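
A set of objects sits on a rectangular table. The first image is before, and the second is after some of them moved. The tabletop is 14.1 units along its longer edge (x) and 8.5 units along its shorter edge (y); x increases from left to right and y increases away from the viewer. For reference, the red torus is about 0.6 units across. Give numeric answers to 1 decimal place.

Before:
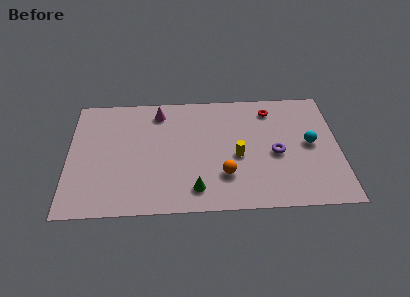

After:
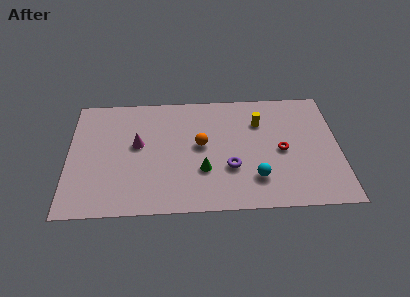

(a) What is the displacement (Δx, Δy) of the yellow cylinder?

(1.2, 2.4)

The yellow cylinder started near (8.8, 3.7) and ended near (10.0, 6.1).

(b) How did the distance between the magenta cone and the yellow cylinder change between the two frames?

+1.2

Before: roughly 5.3 units apart; after: 6.5. That's 1.2 units further apart.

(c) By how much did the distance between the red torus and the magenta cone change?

+1.6

They were about 5.9 units apart before and 7.5 after — 1.6 units further apart.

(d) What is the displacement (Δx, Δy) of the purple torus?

(-2.4, -0.9)

The purple torus started near (10.8, 3.8) and ended near (8.4, 2.9).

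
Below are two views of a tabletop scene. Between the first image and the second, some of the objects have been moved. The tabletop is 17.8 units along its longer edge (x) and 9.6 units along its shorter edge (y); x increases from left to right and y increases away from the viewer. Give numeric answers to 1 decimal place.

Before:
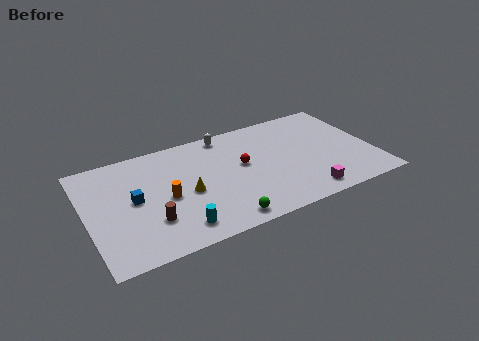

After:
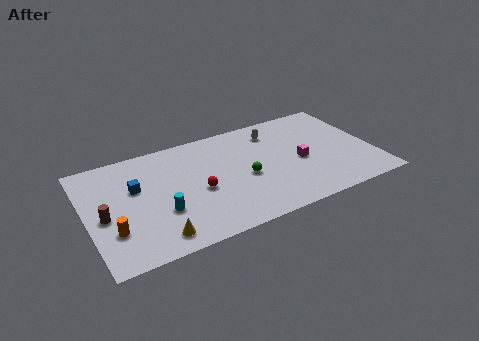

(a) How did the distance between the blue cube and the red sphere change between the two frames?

-2.7

Before: roughly 6.8 units apart; after: 4.1. That's 2.7 units closer together.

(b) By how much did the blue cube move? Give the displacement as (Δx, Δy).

(0.2, 1.0)

The blue cube was at about (2.9, 5.0) and moved to about (3.1, 6.0).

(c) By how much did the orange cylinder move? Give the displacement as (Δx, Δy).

(-3.4, -1.5)

From the two frames, the orange cylinder sits at roughly (4.8, 4.4) before and (1.4, 2.9) after.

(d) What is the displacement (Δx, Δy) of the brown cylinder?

(-2.7, 1.5)

From the two frames, the brown cylinder sits at roughly (3.7, 2.8) before and (1.0, 4.3) after.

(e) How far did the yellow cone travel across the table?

3.6

From (6.1, 4.3) to (3.9, 1.4), the yellow cone covered √(2.2² + 2.9²) ≈ 3.6 units.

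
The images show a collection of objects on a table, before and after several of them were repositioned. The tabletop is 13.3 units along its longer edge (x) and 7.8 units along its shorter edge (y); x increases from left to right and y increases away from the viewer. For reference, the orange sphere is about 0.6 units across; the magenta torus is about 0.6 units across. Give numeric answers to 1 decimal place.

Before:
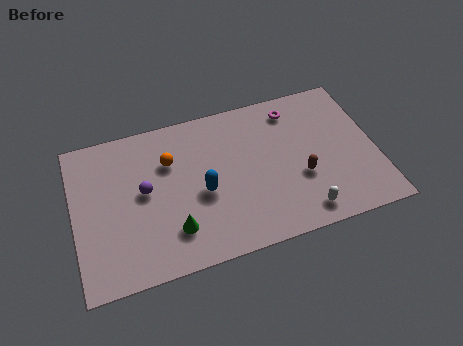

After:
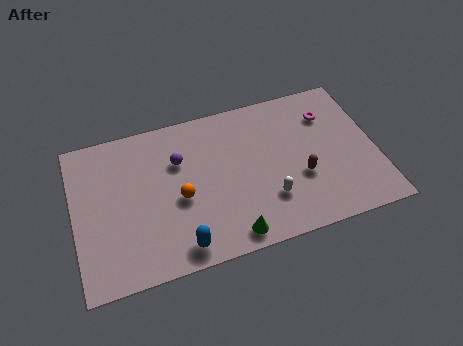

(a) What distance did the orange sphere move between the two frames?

2.0

The orange sphere moved from about (4.3, 5.4) to (4.6, 3.4), a distance of √(0.3² + 2.0²) ≈ 2.0.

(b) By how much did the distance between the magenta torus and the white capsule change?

-0.7

Before: roughly 5.4 units apart; after: 4.7. That's 0.7 units closer together.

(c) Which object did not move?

the brown capsule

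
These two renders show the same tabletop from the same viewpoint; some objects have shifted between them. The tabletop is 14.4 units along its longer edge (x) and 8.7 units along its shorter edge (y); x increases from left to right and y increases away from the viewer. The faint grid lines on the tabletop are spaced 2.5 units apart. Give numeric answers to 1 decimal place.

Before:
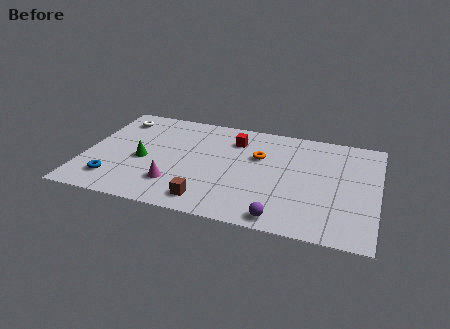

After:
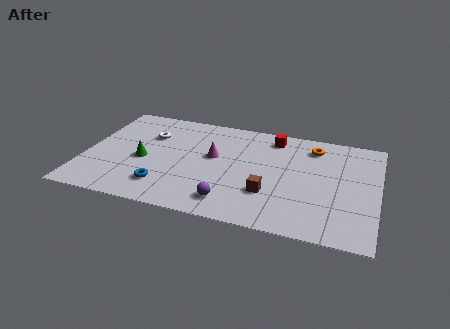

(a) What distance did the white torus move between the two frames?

2.0

The white torus moved from about (1.3, 7.1) to (3.0, 6.0), a distance of √(1.7² + 1.1²) ≈ 2.0.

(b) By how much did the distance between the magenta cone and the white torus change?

-2.5

The distance was about 5.9 in the first image and 3.4 in the second, so they moved 2.5 units closer together.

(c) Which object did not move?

the green cone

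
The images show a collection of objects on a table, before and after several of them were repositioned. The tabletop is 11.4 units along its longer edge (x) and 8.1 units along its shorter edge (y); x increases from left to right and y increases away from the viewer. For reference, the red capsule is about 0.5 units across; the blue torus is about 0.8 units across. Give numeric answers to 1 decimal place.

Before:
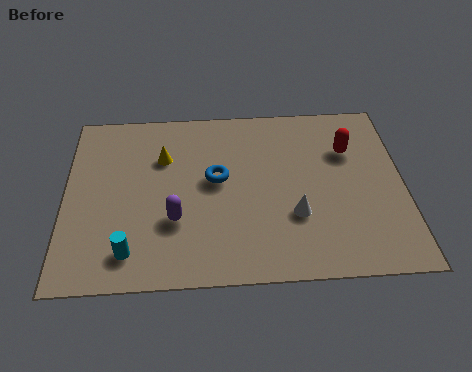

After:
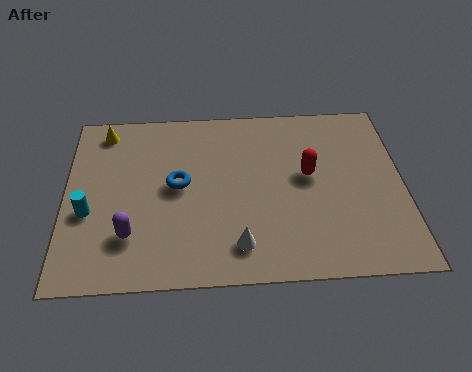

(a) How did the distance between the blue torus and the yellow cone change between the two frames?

+1.6

They were about 2.1 units apart before and 3.7 after — 1.6 units further apart.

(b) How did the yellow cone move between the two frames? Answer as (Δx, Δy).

(-2.0, 1.4)

The yellow cone was at about (3.3, 5.6) and moved to about (1.3, 7.0).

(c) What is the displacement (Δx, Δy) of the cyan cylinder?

(-1.4, 1.8)

From the two frames, the cyan cylinder sits at roughly (2.2, 1.4) before and (0.8, 3.2) after.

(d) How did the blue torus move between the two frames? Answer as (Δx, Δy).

(-1.3, -0.2)

From the two frames, the blue torus sits at roughly (5.1, 4.5) before and (3.8, 4.3) after.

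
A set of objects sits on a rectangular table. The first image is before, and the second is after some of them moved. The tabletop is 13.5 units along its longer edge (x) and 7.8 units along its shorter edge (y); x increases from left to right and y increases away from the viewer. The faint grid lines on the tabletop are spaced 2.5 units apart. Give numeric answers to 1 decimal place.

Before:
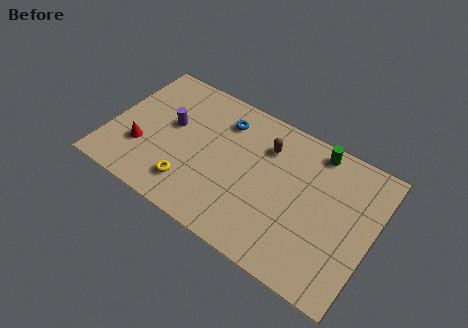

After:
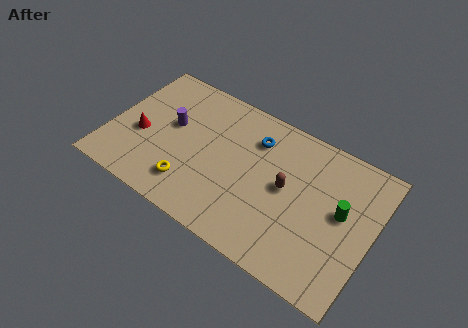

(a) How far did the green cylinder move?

3.1

The green cylinder moved from about (10.2, 6.9) to (11.9, 4.3), a distance of √(1.7² + 2.6²) ≈ 3.1.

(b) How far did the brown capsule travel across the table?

2.1

The brown capsule moved from about (7.8, 5.8) to (9.1, 4.1), a distance of √(1.3² + 1.7²) ≈ 2.1.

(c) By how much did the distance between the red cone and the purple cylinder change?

-0.4

Before: roughly 2.3 units apart; after: 1.9. That's 0.4 units closer together.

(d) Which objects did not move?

the purple cylinder and the yellow torus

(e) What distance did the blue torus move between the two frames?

1.7

From (5.5, 6.1) to (7.2, 5.9), the blue torus covered √(1.7² + 0.2²) ≈ 1.7 units.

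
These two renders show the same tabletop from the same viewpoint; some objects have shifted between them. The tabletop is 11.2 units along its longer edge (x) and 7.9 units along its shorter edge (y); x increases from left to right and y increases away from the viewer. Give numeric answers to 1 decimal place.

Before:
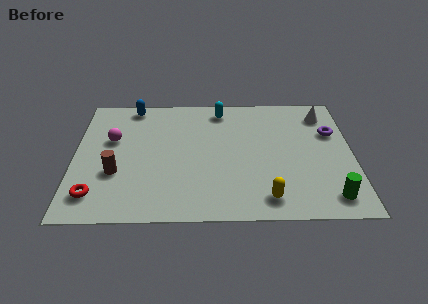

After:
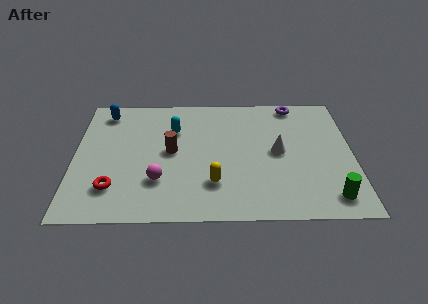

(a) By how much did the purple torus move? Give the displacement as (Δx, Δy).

(-1.5, 1.9)

The purple torus was at about (10.4, 5.2) and moved to about (8.9, 7.1).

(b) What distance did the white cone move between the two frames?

3.1

The white cone was near (10.1, 6.4) before and (8.2, 4.0) after, so it travelled √(1.9² + 2.4²) ≈ 3.1 units.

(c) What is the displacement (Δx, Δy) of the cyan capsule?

(-1.9, -1.3)

From the two frames, the cyan capsule sits at roughly (5.9, 6.8) before and (4.0, 5.5) after.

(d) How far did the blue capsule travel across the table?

1.2

From (2.3, 7.1) to (1.2, 6.7), the blue capsule covered √(1.1² + 0.4²) ≈ 1.2 units.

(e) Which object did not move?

the green cylinder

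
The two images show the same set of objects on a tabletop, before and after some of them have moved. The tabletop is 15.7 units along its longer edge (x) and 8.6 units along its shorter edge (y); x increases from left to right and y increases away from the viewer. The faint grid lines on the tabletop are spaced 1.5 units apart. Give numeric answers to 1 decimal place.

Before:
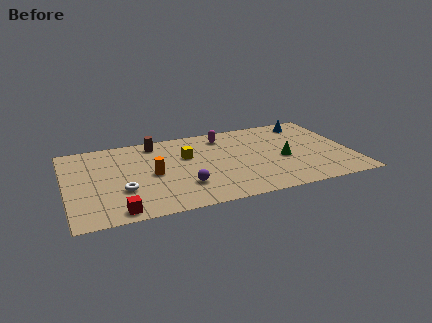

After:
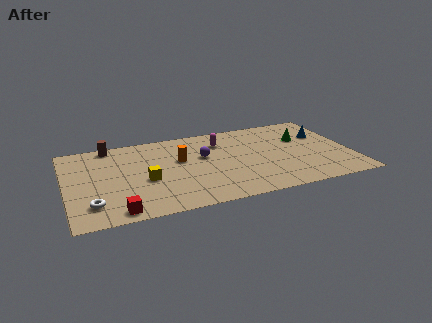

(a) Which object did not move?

the red cube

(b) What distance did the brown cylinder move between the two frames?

2.5

The brown cylinder was near (5.1, 7.4) before and (2.6, 7.8) after, so it travelled √(2.5² + 0.4²) ≈ 2.5 units.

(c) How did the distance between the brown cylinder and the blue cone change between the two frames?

+3.4

Before: roughly 8.6 units apart; after: 12.0. That's 3.4 units further apart.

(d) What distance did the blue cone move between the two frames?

1.7

The blue cone was near (13.7, 7.3) before and (14.4, 5.7) after, so it travelled √(0.7² + 1.6²) ≈ 1.7 units.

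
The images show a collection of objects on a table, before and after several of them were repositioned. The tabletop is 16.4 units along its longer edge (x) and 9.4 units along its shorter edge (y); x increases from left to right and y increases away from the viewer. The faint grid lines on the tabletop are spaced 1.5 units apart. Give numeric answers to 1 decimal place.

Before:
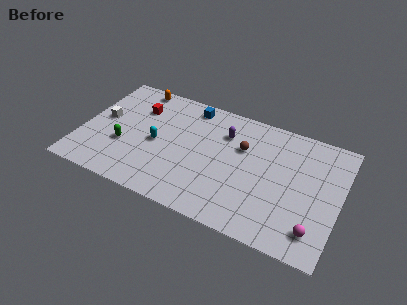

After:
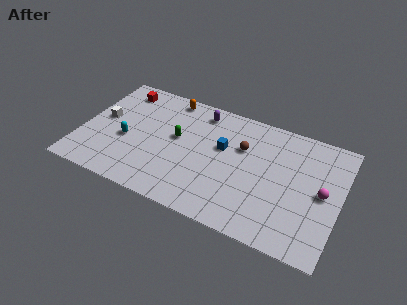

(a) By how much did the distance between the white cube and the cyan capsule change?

-1.6

The distance was about 3.7 in the first image and 2.1 in the second, so they moved 1.6 units closer together.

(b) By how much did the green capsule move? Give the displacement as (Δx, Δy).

(3.2, 1.9)

From the two frames, the green capsule sits at roughly (2.8, 3.4) before and (6.0, 5.3) after.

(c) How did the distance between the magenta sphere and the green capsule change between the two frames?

-3.1

The distance was about 12.4 in the first image and 9.3 in the second, so they moved 3.1 units closer together.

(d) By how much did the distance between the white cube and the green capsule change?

+2.5

The distance was about 2.3 in the first image and 4.8 in the second, so they moved 2.5 units further apart.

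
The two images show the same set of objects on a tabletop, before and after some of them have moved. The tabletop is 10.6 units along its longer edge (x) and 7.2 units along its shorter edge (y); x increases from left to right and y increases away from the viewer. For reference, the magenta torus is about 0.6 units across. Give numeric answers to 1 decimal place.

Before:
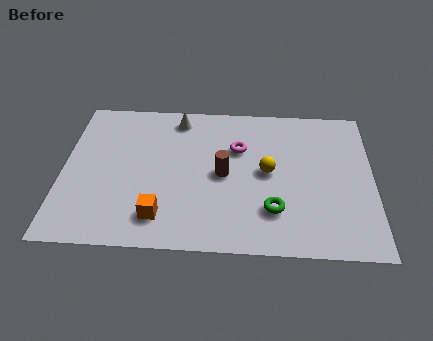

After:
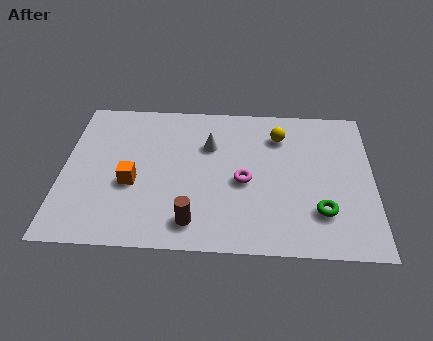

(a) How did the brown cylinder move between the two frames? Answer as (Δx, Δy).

(-1.0, -2.3)

The brown cylinder started near (5.5, 3.5) and ended near (4.5, 1.2).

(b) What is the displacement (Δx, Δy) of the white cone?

(1.1, -1.3)

From the two frames, the white cone sits at roughly (3.9, 6.2) before and (5.0, 4.9) after.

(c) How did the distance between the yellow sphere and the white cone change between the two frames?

-1.5

The distance was about 4.0 in the first image and 2.5 in the second, so they moved 1.5 units closer together.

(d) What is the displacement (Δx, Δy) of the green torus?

(1.6, 0.0)

The green torus was at about (7.2, 1.9) and moved to about (8.8, 1.9).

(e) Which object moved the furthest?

the brown cylinder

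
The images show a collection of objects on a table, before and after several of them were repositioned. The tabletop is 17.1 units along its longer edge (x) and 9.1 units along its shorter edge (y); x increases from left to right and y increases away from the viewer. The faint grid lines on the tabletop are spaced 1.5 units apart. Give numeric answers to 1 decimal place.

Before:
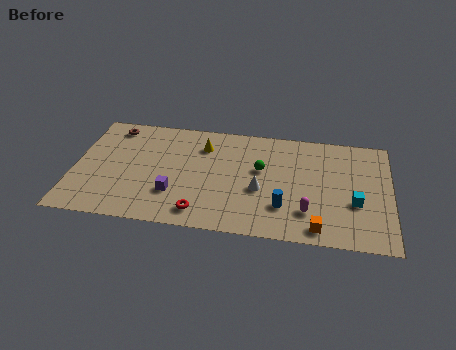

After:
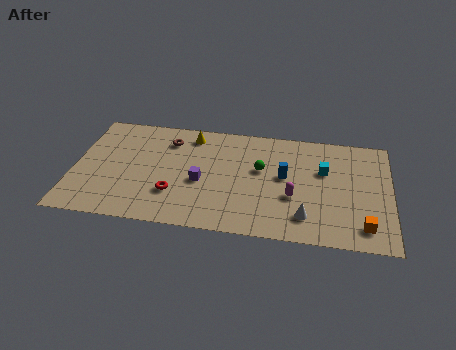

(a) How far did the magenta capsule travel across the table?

1.4

From (12.7, 2.3) to (11.9, 3.4), the magenta capsule covered √(0.8² + 1.1²) ≈ 1.4 units.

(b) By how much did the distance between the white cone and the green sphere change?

+2.6

Before: roughly 1.7 units apart; after: 4.3. That's 2.6 units further apart.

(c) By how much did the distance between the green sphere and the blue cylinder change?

-1.8

Before: roughly 3.2 units apart; after: 1.4. That's 1.8 units closer together.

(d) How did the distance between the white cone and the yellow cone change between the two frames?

+4.1

The distance was about 4.5 in the first image and 8.6 in the second, so they moved 4.1 units further apart.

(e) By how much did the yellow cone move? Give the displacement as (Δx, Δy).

(-0.7, 0.8)

From the two frames, the yellow cone sits at roughly (6.9, 6.9) before and (6.2, 7.7) after.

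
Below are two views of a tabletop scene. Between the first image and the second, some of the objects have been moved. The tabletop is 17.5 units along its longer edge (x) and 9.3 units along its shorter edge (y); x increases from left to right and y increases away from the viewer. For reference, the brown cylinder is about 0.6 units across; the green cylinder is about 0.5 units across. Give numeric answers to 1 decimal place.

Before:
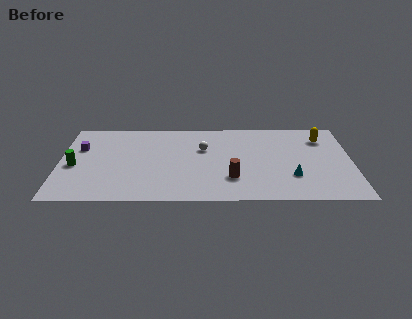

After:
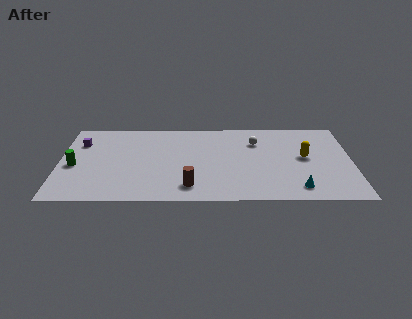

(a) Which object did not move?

the green cylinder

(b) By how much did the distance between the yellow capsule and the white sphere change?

-3.9

The distance was about 7.3 in the first image and 3.4 in the second, so they moved 3.9 units closer together.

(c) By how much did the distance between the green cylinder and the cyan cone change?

+0.5

Before: roughly 13.1 units apart; after: 13.6. That's 0.5 units further apart.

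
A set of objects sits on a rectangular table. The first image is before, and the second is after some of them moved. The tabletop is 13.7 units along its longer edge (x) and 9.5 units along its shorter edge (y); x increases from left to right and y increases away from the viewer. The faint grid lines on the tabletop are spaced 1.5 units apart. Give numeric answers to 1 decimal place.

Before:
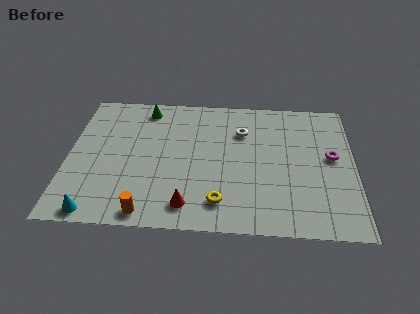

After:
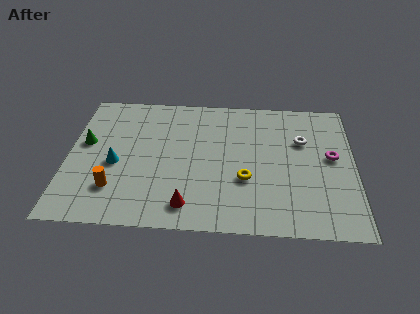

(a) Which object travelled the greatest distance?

the green cone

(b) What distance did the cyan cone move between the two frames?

3.4

From (1.5, 0.8) to (2.3, 4.1), the cyan cone covered √(0.8² + 3.3²) ≈ 3.4 units.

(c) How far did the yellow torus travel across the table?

2.0

From (7.3, 1.8) to (8.5, 3.4), the yellow torus covered √(1.2² + 1.6²) ≈ 2.0 units.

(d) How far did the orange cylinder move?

2.2

From (3.9, 0.9) to (2.3, 2.4), the orange cylinder covered √(1.6² + 1.5²) ≈ 2.2 units.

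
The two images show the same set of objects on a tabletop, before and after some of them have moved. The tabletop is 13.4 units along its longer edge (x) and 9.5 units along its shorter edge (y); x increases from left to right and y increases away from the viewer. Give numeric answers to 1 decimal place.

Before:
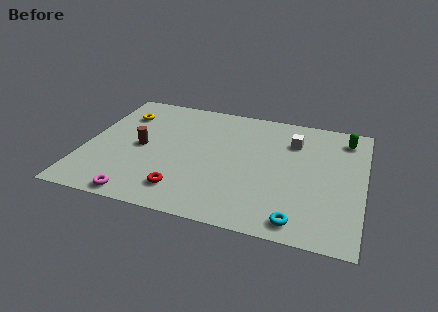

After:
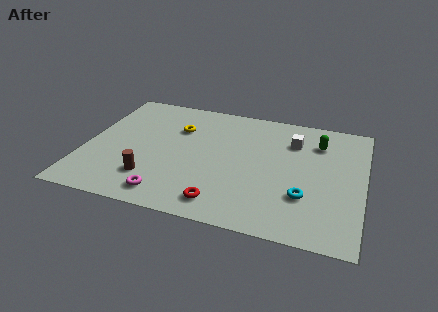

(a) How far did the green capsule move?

1.5

The green capsule was near (12.4, 7.9) before and (11.1, 7.2) after, so it travelled √(1.3² + 0.7²) ≈ 1.5 units.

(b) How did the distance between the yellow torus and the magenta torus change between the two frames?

-1.2

Before: roughly 6.5 units apart; after: 5.3. That's 1.2 units closer together.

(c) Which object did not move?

the white cube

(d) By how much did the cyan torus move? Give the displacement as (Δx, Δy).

(0.2, 1.8)

From the two frames, the cyan torus sits at roughly (10.5, 1.1) before and (10.7, 2.9) after.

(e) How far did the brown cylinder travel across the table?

2.4

From (2.7, 4.6) to (3.4, 2.3), the brown cylinder covered √(0.7² + 2.3²) ≈ 2.4 units.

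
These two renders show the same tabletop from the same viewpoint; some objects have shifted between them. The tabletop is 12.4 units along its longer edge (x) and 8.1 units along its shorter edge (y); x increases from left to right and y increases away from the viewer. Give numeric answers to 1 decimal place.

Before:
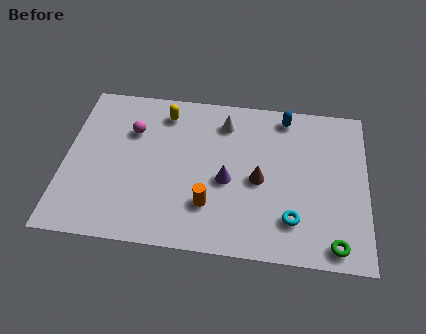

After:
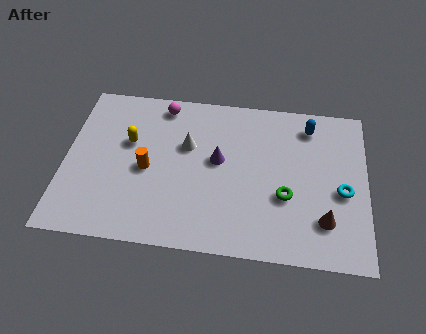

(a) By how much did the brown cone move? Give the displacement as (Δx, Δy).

(2.7, -1.7)

The brown cone started near (8.0, 3.7) and ended near (10.7, 2.0).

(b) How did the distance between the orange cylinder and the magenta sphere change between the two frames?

-1.3

They were about 4.7 units apart before and 3.4 after — 1.3 units closer together.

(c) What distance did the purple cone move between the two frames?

1.1

From (6.7, 3.5) to (6.3, 4.5), the purple cone covered √(0.4² + 1.0²) ≈ 1.1 units.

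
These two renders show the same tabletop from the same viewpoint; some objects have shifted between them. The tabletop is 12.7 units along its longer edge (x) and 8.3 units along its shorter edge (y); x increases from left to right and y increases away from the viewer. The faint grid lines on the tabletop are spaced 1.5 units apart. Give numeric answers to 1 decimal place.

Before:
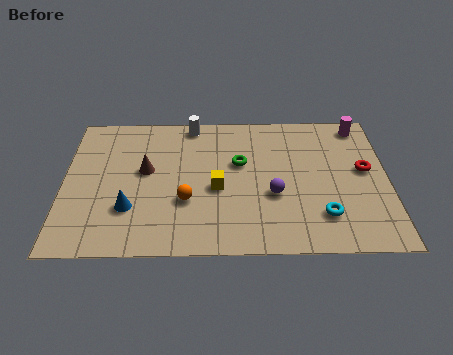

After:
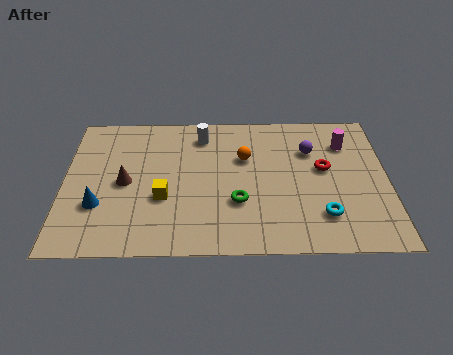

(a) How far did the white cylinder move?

0.8

From (5.0, 7.5) to (5.4, 6.8), the white cylinder covered √(0.4² + 0.7²) ≈ 0.8 units.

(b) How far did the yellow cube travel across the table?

2.2

From (6.0, 3.6) to (3.9, 3.1), the yellow cube covered √(2.1² + 0.5²) ≈ 2.2 units.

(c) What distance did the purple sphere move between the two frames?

3.0

From (8.2, 3.2) to (9.7, 5.8), the purple sphere covered √(1.5² + 2.6²) ≈ 3.0 units.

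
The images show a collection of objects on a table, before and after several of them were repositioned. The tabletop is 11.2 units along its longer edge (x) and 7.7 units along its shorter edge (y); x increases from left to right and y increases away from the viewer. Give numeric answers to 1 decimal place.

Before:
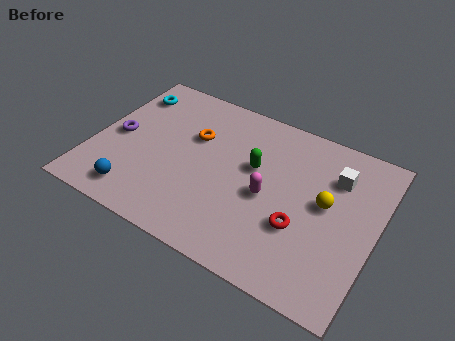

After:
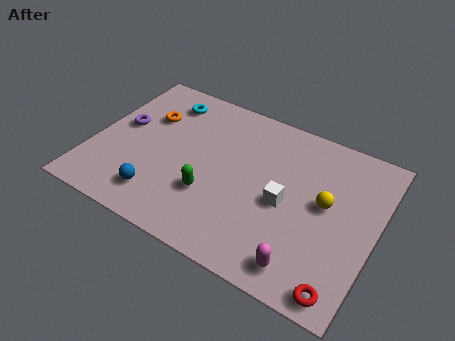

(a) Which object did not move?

the yellow sphere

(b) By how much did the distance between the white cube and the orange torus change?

+0.4

They were about 5.6 units apart before and 6.0 after — 0.4 units further apart.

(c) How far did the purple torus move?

0.6

From (0.9, 3.7) to (1.0, 4.3), the purple torus covered √(0.1² + 0.6²) ≈ 0.6 units.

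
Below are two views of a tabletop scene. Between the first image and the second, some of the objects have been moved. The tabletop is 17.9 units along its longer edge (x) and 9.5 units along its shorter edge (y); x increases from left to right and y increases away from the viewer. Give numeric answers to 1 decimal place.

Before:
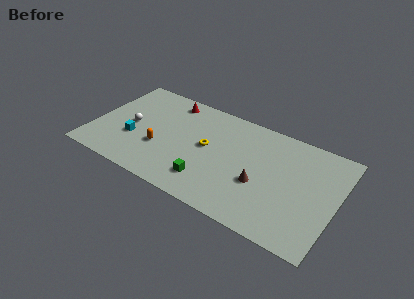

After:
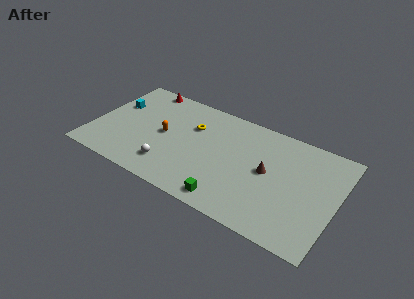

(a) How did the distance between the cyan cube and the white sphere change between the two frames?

+4.9

The distance was about 1.3 in the first image and 6.2 in the second, so they moved 4.9 units further apart.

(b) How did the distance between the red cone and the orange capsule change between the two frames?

-0.3

The distance was about 4.8 in the first image and 4.5 in the second, so they moved 0.3 units closer together.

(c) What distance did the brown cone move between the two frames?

1.4

From (12.5, 3.7) to (12.9, 5.0), the brown cone covered √(0.4² + 1.3²) ≈ 1.4 units.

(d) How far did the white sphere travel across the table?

4.1

The white sphere moved from about (2.7, 4.6) to (6.0, 2.1), a distance of √(3.3² + 2.5²) ≈ 4.1.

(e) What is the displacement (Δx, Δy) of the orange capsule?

(0.1, 1.4)

From the two frames, the orange capsule sits at roughly (5.1, 3.4) before and (5.2, 4.8) after.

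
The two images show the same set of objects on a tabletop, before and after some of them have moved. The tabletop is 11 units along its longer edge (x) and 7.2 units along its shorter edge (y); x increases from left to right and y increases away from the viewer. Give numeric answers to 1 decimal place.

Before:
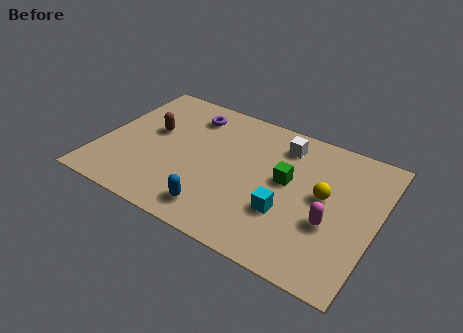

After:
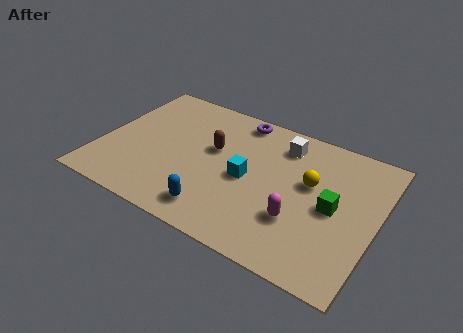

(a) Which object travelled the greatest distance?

the brown capsule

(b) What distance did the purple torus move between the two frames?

2.0

The purple torus was near (3.2, 5.8) before and (5.1, 6.4) after, so it travelled √(1.9² + 0.6²) ≈ 2.0 units.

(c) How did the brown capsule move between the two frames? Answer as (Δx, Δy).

(2.5, 0.1)

The brown capsule was at about (1.9, 4.2) and moved to about (4.4, 4.3).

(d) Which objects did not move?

the blue capsule and the white cube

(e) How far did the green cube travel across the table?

2.0

The green cube was near (7.4, 4.0) before and (9.3, 3.5) after, so it travelled √(1.9² + 0.5²) ≈ 2.0 units.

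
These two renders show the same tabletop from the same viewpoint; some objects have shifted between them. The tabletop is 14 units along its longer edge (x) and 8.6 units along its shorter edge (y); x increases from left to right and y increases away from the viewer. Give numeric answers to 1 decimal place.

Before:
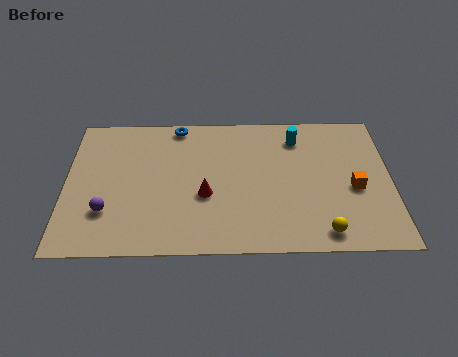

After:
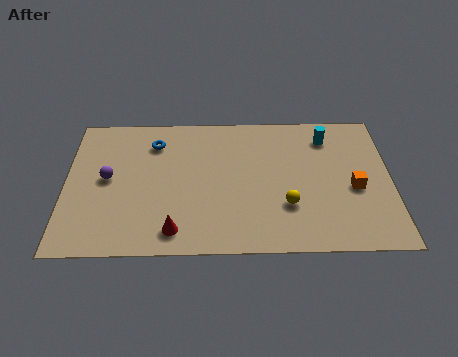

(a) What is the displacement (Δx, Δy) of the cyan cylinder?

(1.3, 0.0)

From the two frames, the cyan cylinder sits at roughly (10.0, 6.9) before and (11.3, 6.9) after.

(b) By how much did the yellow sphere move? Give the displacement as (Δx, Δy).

(-1.5, 1.6)

From the two frames, the yellow sphere sits at roughly (11.0, 1.1) before and (9.5, 2.7) after.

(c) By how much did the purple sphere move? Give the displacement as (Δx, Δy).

(0.0, 2.0)

From the two frames, the purple sphere sits at roughly (1.8, 2.5) before and (1.8, 4.5) after.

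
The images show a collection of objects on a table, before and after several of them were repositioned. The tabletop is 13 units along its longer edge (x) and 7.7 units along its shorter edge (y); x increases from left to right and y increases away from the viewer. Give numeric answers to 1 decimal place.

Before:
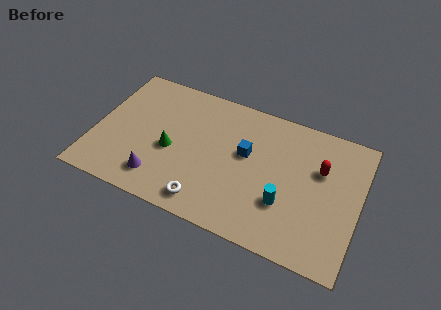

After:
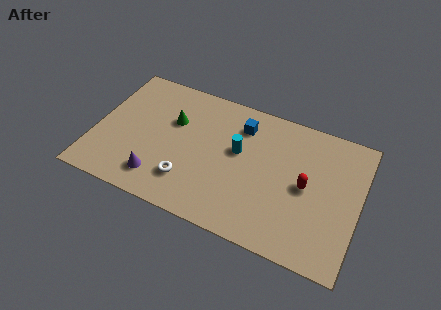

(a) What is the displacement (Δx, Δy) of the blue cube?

(-0.4, 1.5)

The blue cube started near (7.4, 4.5) and ended near (7.0, 6.0).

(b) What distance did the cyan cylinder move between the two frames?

3.2

The cyan cylinder moved from about (9.5, 2.5) to (7.0, 4.5), a distance of √(2.5² + 2.0²) ≈ 3.2.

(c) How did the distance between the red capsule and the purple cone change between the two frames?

-1.0

The distance was about 8.4 in the first image and 7.4 in the second, so they moved 1.0 units closer together.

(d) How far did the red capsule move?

1.3

The red capsule moved from about (11.0, 5.0) to (10.4, 3.8), a distance of √(0.6² + 1.2²) ≈ 1.3.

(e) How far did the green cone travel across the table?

1.7

The green cone moved from about (3.8, 3.3) to (3.7, 5.0), a distance of √(0.1² + 1.7²) ≈ 1.7.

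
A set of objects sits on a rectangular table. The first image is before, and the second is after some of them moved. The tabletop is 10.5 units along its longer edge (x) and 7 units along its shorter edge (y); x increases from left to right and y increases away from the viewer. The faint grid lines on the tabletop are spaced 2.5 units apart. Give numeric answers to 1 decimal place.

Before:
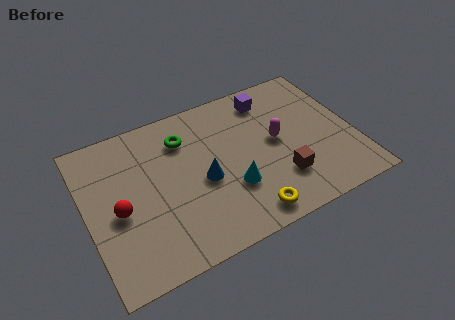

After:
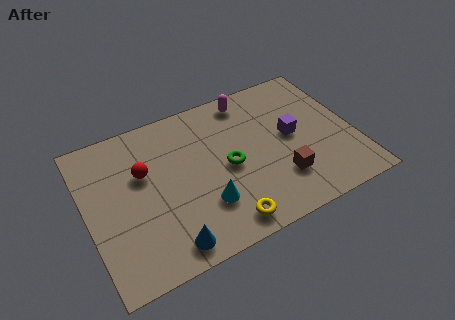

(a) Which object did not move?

the brown cube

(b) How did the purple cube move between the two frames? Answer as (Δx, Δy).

(0.6, -2.1)

The purple cube was at about (7.5, 5.8) and moved to about (8.1, 3.7).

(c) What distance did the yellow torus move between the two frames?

0.9

The yellow torus was near (5.9, 0.9) before and (5.0, 0.9) after, so it travelled √(0.9² + 0.0²) ≈ 0.9 units.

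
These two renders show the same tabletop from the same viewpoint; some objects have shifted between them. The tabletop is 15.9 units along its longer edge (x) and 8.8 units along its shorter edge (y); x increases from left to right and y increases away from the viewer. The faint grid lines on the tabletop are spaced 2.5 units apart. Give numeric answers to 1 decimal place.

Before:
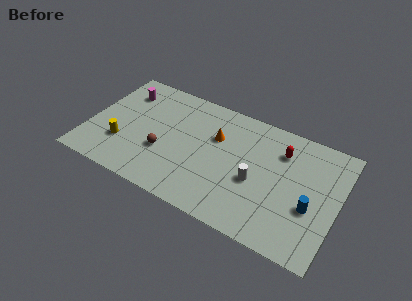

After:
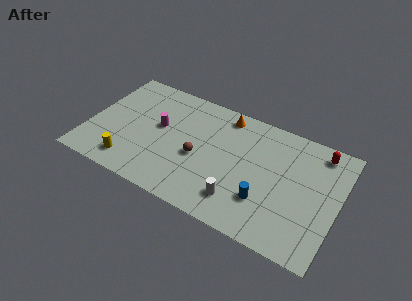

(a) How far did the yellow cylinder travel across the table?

1.4

The yellow cylinder was near (2.3, 2.7) before and (3.0, 1.5) after, so it travelled √(0.7² + 1.2²) ≈ 1.4 units.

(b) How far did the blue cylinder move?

2.9

The blue cylinder was near (14.3, 3.4) before and (11.5, 2.6) after, so it travelled √(2.8² + 0.8²) ≈ 2.9 units.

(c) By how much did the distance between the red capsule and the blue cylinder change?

+1.9

The distance was about 3.9 in the first image and 5.8 in the second, so they moved 1.9 units further apart.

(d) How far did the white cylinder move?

2.0

The white cylinder moved from about (10.8, 3.7) to (10.0, 1.9), a distance of √(0.8² + 1.8²) ≈ 2.0.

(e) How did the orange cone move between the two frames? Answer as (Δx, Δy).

(0.3, 1.9)

The orange cone was at about (8.0, 5.8) and moved to about (8.3, 7.7).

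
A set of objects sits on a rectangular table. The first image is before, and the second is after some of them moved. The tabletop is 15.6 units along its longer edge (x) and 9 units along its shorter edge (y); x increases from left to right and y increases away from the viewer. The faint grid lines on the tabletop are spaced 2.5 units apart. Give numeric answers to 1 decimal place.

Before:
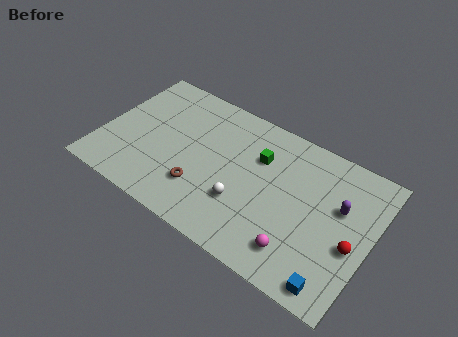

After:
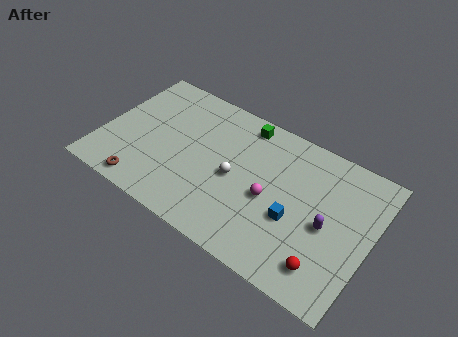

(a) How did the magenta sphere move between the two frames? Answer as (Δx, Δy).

(-2.0, 2.2)

From the two frames, the magenta sphere sits at roughly (11.9, 1.8) before and (9.9, 4.0) after.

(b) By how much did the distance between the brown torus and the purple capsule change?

+2.5

Before: roughly 8.2 units apart; after: 10.7. That's 2.5 units further apart.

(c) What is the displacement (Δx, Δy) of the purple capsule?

(-0.5, -1.5)

The purple capsule was at about (13.7, 5.6) and moved to about (13.2, 4.1).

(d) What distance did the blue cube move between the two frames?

3.7

The blue cube was near (14.1, 1.0) before and (11.4, 3.5) after, so it travelled √(2.7² + 2.5²) ≈ 3.7 units.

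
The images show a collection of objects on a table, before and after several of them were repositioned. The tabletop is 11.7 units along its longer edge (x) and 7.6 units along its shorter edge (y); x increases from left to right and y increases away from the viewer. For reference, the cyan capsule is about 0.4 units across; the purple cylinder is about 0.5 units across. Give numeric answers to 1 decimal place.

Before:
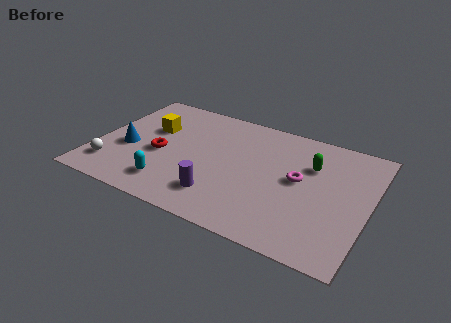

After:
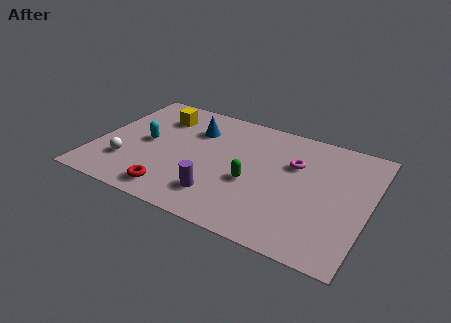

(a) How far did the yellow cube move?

1.0

From (2.2, 4.8) to (2.4, 5.8), the yellow cube covered √(0.2² + 1.0²) ≈ 1.0 units.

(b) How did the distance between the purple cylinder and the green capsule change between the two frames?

-3.1

Before: roughly 4.9 units apart; after: 1.8. That's 3.1 units closer together.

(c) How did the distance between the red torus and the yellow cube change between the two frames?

+3.3

Before: roughly 1.6 units apart; after: 4.9. That's 3.3 units further apart.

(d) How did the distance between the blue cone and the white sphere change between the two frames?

+2.6

The distance was about 1.6 in the first image and 4.2 in the second, so they moved 2.6 units further apart.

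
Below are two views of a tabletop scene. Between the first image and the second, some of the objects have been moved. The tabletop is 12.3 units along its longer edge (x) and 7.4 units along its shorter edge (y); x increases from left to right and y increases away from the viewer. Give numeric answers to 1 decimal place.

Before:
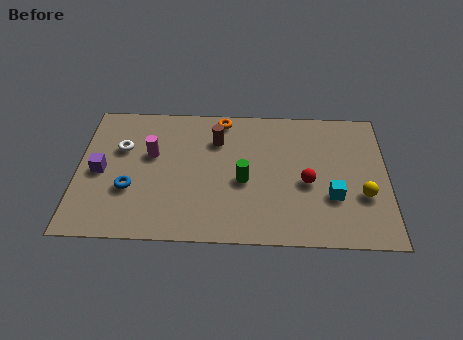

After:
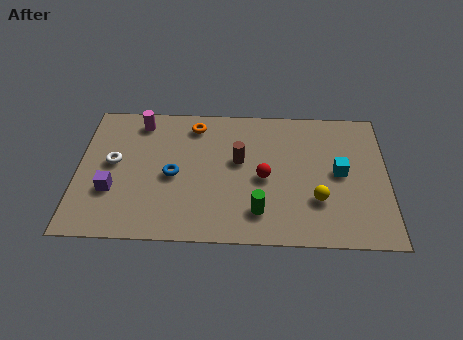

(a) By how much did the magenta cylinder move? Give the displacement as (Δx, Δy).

(-0.5, 1.8)

The magenta cylinder was at about (2.9, 4.5) and moved to about (2.4, 6.3).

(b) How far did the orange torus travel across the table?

1.2

From (5.7, 6.6) to (4.6, 6.2), the orange torus covered √(1.1² + 0.4²) ≈ 1.2 units.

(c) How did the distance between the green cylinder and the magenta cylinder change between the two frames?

+2.8

The distance was about 3.9 in the first image and 6.7 in the second, so they moved 2.8 units further apart.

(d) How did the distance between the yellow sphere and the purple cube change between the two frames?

-2.3

They were about 10.4 units apart before and 8.1 after — 2.3 units closer together.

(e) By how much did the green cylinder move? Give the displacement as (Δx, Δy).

(0.6, -1.6)

From the two frames, the green cylinder sits at roughly (6.6, 3.2) before and (7.2, 1.6) after.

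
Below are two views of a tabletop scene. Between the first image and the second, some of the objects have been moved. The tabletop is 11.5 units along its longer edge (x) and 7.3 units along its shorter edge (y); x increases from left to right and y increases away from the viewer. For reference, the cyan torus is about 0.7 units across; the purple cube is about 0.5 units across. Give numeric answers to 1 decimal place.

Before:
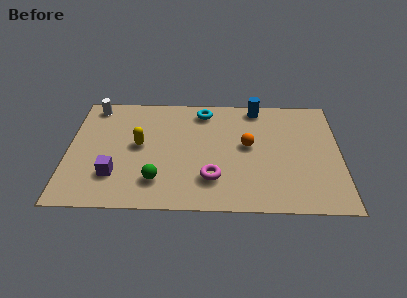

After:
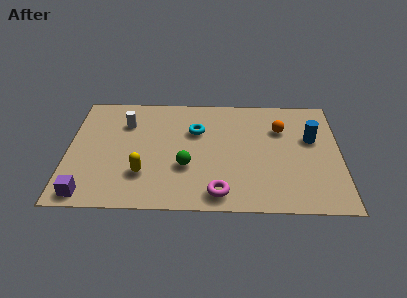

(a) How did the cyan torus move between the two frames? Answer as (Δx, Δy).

(-0.3, -1.3)

The cyan torus was at about (5.7, 6.2) and moved to about (5.4, 4.9).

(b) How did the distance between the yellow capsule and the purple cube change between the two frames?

+0.5

They were about 2.1 units apart before and 2.6 after — 0.5 units further apart.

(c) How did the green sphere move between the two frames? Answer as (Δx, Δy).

(1.2, 0.9)

The green sphere started near (3.8, 1.7) and ended near (5.0, 2.6).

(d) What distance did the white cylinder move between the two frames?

1.8

The white cylinder was near (1.0, 6.4) before and (2.4, 5.3) after, so it travelled √(1.4² + 1.1²) ≈ 1.8 units.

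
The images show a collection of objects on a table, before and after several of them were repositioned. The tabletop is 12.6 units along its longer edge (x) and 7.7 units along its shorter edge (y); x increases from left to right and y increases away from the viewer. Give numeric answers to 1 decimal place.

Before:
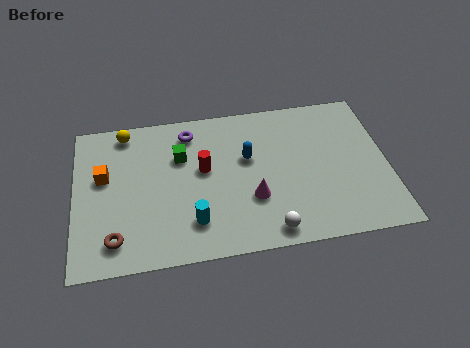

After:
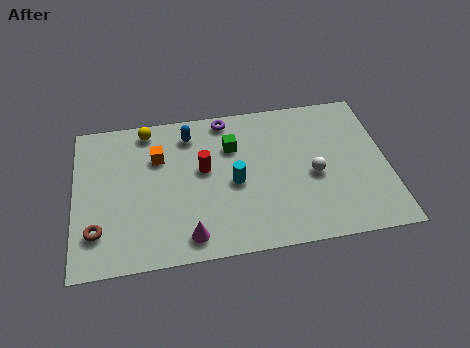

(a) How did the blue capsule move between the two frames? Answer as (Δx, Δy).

(-2.3, 1.6)

The blue capsule started near (7.0, 4.7) and ended near (4.7, 6.3).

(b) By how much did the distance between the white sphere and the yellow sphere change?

-0.7

Before: roughly 8.1 units apart; after: 7.4. That's 0.7 units closer together.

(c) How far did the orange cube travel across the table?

2.3

The orange cube moved from about (1.2, 4.6) to (3.4, 5.3), a distance of √(2.2² + 0.7²) ≈ 2.3.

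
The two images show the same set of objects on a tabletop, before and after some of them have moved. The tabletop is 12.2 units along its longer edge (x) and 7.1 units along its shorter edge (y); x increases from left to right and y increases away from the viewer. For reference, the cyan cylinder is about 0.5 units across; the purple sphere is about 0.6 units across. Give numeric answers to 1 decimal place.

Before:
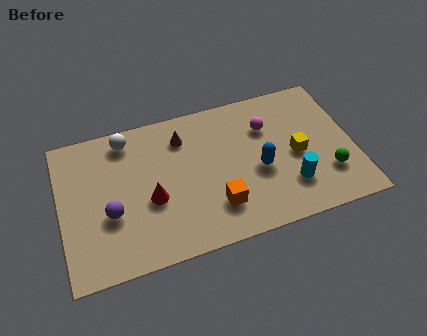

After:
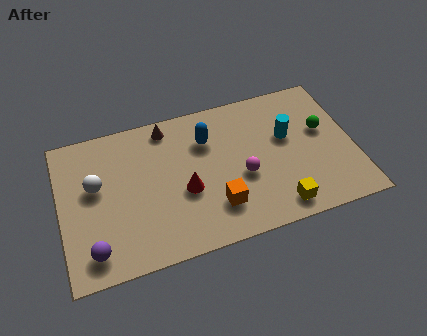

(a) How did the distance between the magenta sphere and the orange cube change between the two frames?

-2.4

Before: roughly 4.0 units apart; after: 1.6. That's 2.4 units closer together.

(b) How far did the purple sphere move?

1.7

The purple sphere moved from about (2.0, 2.7) to (1.2, 1.2), a distance of √(0.8² + 1.5²) ≈ 1.7.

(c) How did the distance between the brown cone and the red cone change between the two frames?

+0.3

The distance was about 3.0 in the first image and 3.3 in the second, so they moved 0.3 units further apart.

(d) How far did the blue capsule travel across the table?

2.9

From (8.2, 3.0) to (6.2, 5.1), the blue capsule covered √(2.0² + 2.1²) ≈ 2.9 units.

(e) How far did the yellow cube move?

2.5

The yellow cube was near (9.8, 3.3) before and (8.8, 1.0) after, so it travelled √(1.0² + 2.3²) ≈ 2.5 units.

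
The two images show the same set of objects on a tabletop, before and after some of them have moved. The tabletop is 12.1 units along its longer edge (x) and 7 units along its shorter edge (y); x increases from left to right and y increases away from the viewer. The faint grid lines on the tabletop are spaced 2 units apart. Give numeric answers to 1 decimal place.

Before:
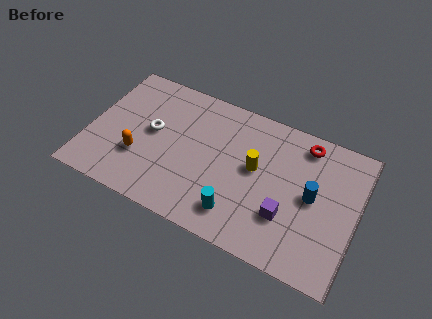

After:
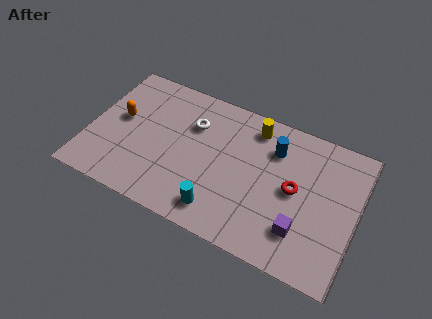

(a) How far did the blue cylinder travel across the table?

2.5

The blue cylinder was near (10.1, 3.6) before and (8.2, 5.2) after, so it travelled √(1.9² + 1.6²) ≈ 2.5 units.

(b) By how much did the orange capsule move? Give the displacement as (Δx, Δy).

(-1.1, 1.6)

The orange capsule started near (2.4, 2.3) and ended near (1.3, 3.9).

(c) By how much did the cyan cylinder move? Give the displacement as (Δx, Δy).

(-0.8, -0.2)

From the two frames, the cyan cylinder sits at roughly (7.0, 1.4) before and (6.2, 1.2) after.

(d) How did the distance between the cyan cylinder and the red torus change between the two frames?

-1.3

Before: roughly 5.2 units apart; after: 3.9. That's 1.3 units closer together.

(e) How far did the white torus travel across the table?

2.0

From (2.8, 3.8) to (4.5, 4.9), the white torus covered √(1.7² + 1.1²) ≈ 2.0 units.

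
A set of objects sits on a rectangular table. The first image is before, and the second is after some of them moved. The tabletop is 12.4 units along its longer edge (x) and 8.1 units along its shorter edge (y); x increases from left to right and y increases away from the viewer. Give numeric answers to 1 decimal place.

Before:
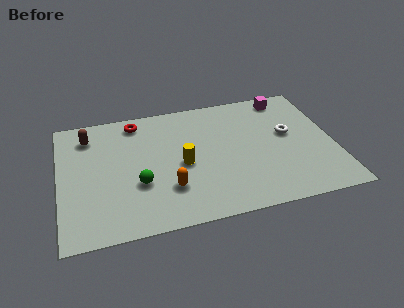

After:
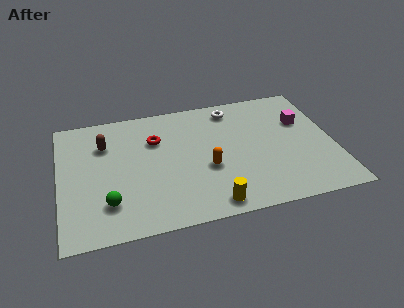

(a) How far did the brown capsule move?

1.0

The brown capsule was near (1.4, 6.5) before and (2.1, 5.8) after, so it travelled √(0.7² + 0.7²) ≈ 1.0 units.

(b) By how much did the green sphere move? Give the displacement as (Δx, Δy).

(-1.4, -0.9)

The green sphere started near (3.5, 2.9) and ended near (2.1, 2.0).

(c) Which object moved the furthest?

the white torus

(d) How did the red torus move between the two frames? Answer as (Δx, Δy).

(0.8, -1.4)

The red torus started near (3.6, 7.0) and ended near (4.4, 5.6).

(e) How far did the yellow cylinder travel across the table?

3.0

The yellow cylinder was near (5.5, 3.7) before and (6.6, 0.9) after, so it travelled √(1.1² + 2.8²) ≈ 3.0 units.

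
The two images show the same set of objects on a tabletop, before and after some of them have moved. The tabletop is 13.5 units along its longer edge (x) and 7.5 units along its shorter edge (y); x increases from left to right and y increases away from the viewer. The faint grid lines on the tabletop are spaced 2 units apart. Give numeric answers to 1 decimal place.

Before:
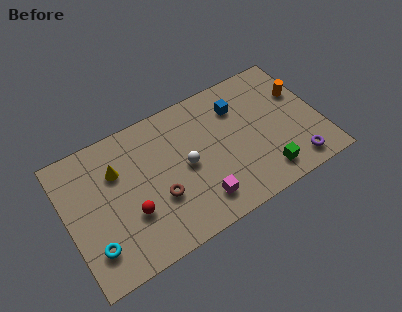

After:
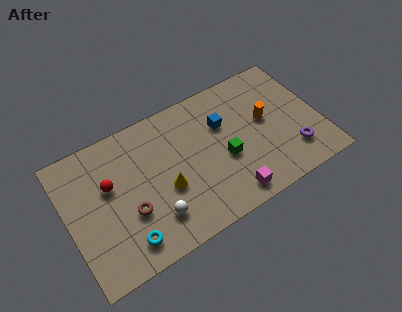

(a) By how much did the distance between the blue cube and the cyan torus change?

-2.2

Before: roughly 9.1 units apart; after: 6.9. That's 2.2 units closer together.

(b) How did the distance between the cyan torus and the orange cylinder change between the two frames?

-3.5

The distance was about 12.0 in the first image and 8.5 in the second, so they moved 3.5 units closer together.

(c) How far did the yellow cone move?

3.2

The yellow cone was near (2.8, 5.2) before and (5.1, 3.0) after, so it travelled √(2.3² + 2.2²) ≈ 3.2 units.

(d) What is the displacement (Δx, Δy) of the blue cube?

(-0.9, -0.6)

The blue cube was at about (9.4, 5.6) and moved to about (8.5, 5.0).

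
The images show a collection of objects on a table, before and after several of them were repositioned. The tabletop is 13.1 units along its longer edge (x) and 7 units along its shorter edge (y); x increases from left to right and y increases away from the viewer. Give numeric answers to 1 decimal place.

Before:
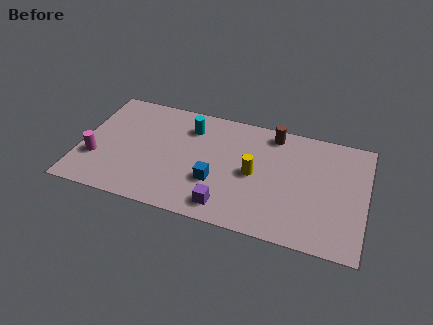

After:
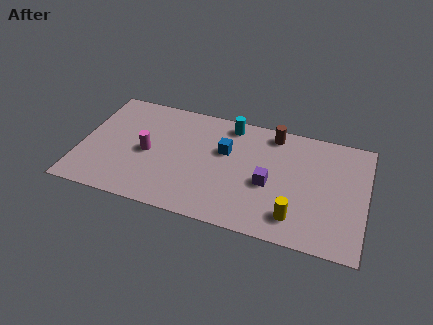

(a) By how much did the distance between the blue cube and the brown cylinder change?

-1.7

They were about 4.4 units apart before and 2.7 after — 1.7 units closer together.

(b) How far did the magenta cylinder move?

2.5

From (0.8, 2.3) to (3.1, 3.3), the magenta cylinder covered √(2.3² + 1.0²) ≈ 2.5 units.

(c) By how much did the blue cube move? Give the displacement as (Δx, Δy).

(0.3, 2.0)

The blue cube started near (6.3, 2.4) and ended near (6.6, 4.4).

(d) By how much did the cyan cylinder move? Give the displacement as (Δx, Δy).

(1.8, 0.7)

From the two frames, the cyan cylinder sits at roughly (4.9, 5.4) before and (6.7, 6.1) after.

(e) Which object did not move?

the brown cylinder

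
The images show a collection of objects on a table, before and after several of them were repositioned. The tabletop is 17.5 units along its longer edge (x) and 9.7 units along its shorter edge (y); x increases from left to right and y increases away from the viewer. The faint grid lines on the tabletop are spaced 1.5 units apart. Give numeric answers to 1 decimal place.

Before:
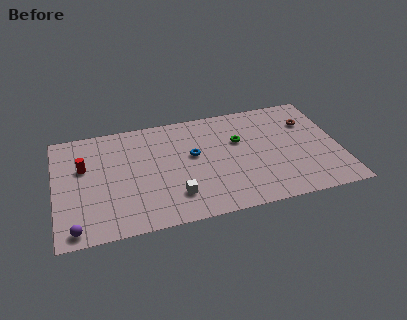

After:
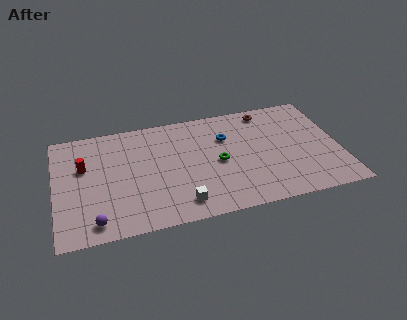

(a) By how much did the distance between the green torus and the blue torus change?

-0.8

Before: roughly 3.0 units apart; after: 2.2. That's 0.8 units closer together.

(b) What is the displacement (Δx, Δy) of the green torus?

(-1.4, -1.6)

From the two frames, the green torus sits at roughly (11.4, 6.2) before and (10.0, 4.6) after.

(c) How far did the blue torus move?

2.4

From (8.5, 5.6) to (10.6, 6.7), the blue torus covered √(2.1² + 1.1²) ≈ 2.4 units.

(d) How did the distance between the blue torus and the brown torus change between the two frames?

-4.2

The distance was about 7.4 in the first image and 3.2 in the second, so they moved 4.2 units closer together.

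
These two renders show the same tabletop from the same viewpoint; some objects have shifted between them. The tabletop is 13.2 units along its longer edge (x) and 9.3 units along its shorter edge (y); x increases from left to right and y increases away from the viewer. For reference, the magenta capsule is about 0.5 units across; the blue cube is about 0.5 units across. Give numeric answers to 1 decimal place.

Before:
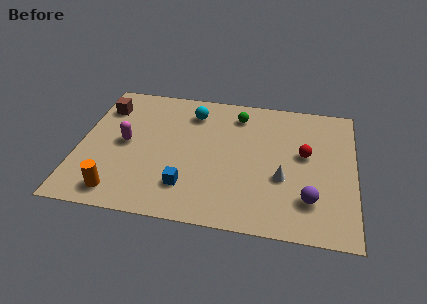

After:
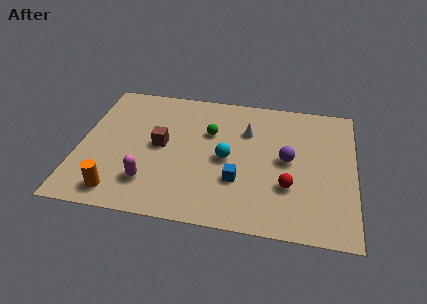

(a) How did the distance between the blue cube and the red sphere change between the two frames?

-3.9

The distance was about 6.3 in the first image and 2.4 in the second, so they moved 3.9 units closer together.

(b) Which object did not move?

the orange cylinder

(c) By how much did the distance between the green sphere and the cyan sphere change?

-0.3

They were about 2.2 units apart before and 1.9 after — 0.3 units closer together.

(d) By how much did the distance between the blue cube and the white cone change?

-1.2

They were about 4.7 units apart before and 3.5 after — 1.2 units closer together.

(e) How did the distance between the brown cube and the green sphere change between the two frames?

-3.9

The distance was about 6.5 in the first image and 2.6 in the second, so they moved 3.9 units closer together.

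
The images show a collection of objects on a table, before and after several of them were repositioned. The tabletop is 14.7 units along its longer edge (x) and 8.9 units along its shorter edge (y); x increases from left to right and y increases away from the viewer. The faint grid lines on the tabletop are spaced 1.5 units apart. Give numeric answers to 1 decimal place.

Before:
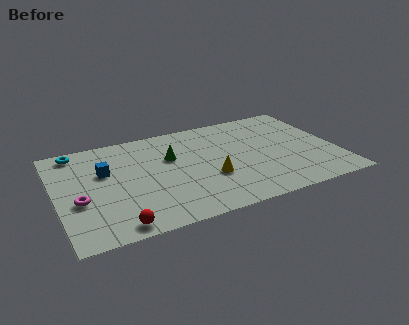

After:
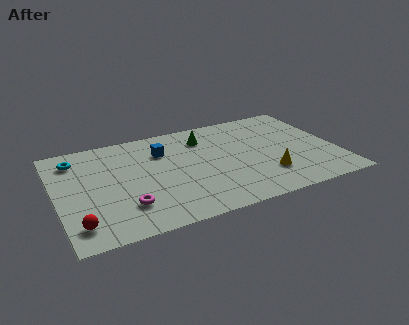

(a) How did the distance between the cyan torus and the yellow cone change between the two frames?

+2.6

They were about 8.1 units apart before and 10.7 after — 2.6 units further apart.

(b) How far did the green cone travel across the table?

2.2

The green cone moved from about (6.1, 5.7) to (8.0, 6.9), a distance of √(1.9² + 1.2²) ≈ 2.2.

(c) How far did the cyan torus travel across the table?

0.7

The cyan torus moved from about (1.3, 7.9) to (1.2, 7.2), a distance of √(0.1² + 0.7²) ≈ 0.7.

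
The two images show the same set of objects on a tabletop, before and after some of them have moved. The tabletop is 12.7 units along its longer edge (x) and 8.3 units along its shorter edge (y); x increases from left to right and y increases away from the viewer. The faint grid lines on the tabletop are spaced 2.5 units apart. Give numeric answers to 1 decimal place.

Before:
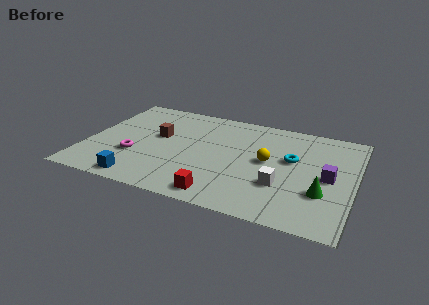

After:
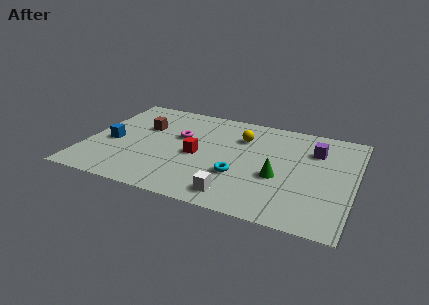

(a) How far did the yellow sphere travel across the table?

2.1

From (8.6, 4.4) to (7.2, 6.0), the yellow sphere covered √(1.4² + 1.6²) ≈ 2.1 units.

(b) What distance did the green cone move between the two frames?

2.2

From (11.3, 2.7) to (9.2, 3.3), the green cone covered √(2.1² + 0.6²) ≈ 2.2 units.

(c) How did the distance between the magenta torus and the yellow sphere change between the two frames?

-3.4

The distance was about 6.4 in the first image and 3.0 in the second, so they moved 3.4 units closer together.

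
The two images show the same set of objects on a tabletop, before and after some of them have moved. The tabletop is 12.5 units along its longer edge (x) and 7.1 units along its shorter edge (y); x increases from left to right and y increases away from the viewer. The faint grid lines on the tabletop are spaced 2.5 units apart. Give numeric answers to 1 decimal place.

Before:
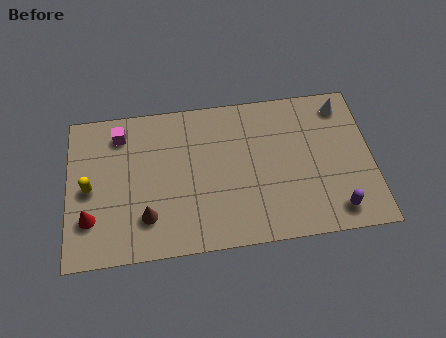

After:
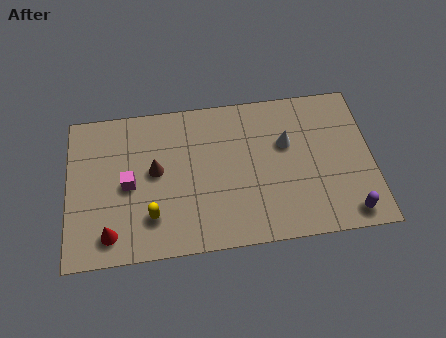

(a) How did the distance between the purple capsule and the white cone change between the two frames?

-0.6

The distance was about 4.9 in the first image and 4.3 in the second, so they moved 0.6 units closer together.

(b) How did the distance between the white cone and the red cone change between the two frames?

-3.2

Before: roughly 11.2 units apart; after: 8.0. That's 3.2 units closer together.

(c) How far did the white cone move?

2.8

The white cone moved from about (11.4, 6.0) to (9.0, 4.5), a distance of √(2.4² + 1.5²) ≈ 2.8.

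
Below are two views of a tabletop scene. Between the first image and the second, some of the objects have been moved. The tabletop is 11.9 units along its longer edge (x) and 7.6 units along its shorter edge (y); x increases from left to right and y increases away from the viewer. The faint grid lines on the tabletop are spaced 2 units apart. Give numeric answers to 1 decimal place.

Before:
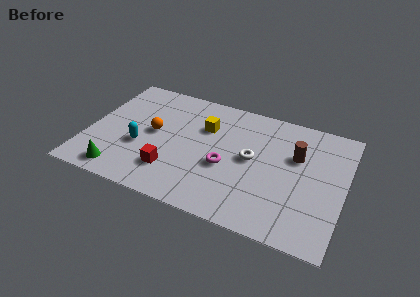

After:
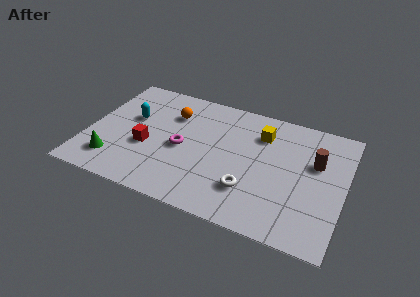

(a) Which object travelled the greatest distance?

the yellow cube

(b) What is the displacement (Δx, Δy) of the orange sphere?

(0.7, 1.5)

From the two frames, the orange sphere sits at roughly (3.0, 4.0) before and (3.7, 5.5) after.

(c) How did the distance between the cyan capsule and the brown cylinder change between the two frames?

+1.2

Before: roughly 7.4 units apart; after: 8.6. That's 1.2 units further apart.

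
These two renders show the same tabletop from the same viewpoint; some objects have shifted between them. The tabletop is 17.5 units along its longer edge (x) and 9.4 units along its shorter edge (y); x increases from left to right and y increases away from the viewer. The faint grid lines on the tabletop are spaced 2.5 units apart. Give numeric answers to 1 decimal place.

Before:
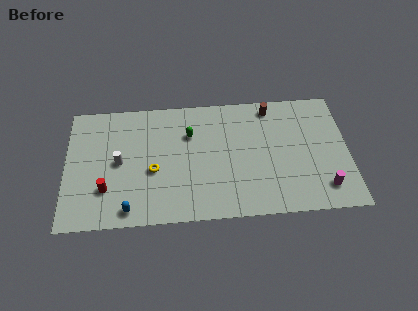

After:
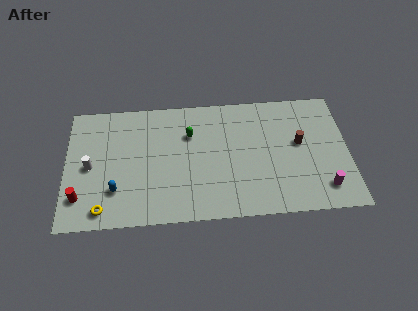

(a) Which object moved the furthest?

the yellow torus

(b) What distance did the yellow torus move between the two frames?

4.1

From (5.4, 3.9) to (2.3, 1.2), the yellow torus covered √(3.1² + 2.7²) ≈ 4.1 units.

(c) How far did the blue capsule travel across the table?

1.7

From (3.9, 1.1) to (3.1, 2.6), the blue capsule covered √(0.8² + 1.5²) ≈ 1.7 units.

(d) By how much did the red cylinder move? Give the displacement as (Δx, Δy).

(-1.6, -0.5)

The red cylinder started near (2.5, 2.7) and ended near (0.9, 2.2).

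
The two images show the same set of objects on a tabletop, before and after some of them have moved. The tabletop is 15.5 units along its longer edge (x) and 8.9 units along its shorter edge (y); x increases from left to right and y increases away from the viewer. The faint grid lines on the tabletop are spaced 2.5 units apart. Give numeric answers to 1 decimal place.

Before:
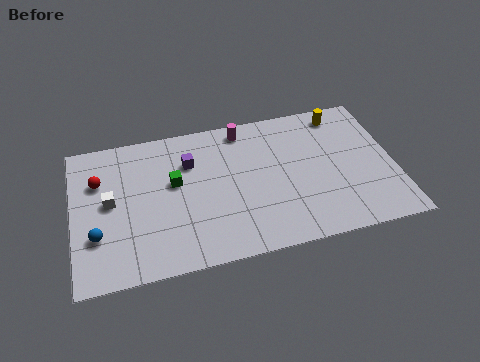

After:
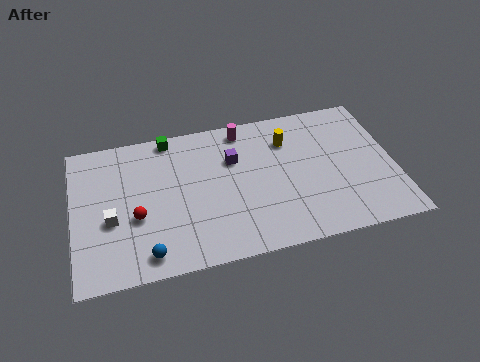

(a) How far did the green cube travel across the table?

2.9

The green cube moved from about (4.9, 5.2) to (4.8, 8.1), a distance of √(0.1² + 2.9²) ≈ 2.9.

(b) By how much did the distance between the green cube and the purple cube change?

+2.3

Before: roughly 1.4 units apart; after: 3.7. That's 2.3 units further apart.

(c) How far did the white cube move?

1.1

The white cube moved from about (1.8, 4.7) to (1.8, 3.6), a distance of √(0.0² + 1.1²) ≈ 1.1.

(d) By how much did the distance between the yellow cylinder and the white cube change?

-2.6

Before: roughly 11.8 units apart; after: 9.2. That's 2.6 units closer together.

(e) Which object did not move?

the magenta cylinder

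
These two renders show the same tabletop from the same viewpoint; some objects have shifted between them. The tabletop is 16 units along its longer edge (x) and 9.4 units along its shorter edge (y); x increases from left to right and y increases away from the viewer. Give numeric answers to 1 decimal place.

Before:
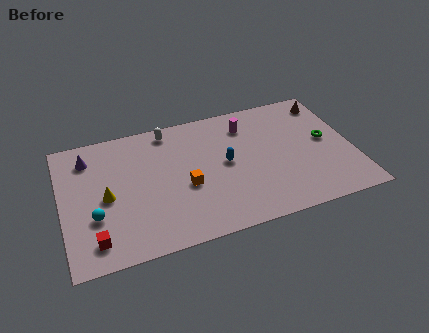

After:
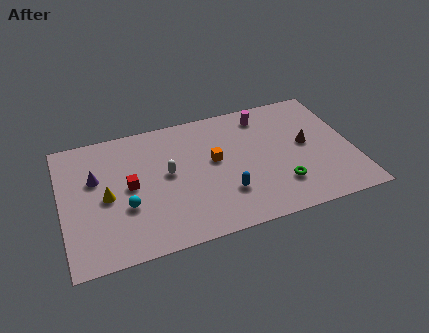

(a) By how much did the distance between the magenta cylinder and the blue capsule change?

+2.9

Before: roughly 2.9 units apart; after: 5.8. That's 2.9 units further apart.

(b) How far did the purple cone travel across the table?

1.6

The purple cone moved from about (1.6, 7.5) to (1.9, 5.9), a distance of √(0.3² + 1.6²) ≈ 1.6.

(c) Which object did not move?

the yellow cone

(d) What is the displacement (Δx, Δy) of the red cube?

(2.1, 3.2)

From the two frames, the red cube sits at roughly (1.6, 1.6) before and (3.7, 4.8) after.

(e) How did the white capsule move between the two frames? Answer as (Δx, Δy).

(-0.3, -3.2)

From the two frames, the white capsule sits at roughly (6.1, 8.3) before and (5.8, 5.1) after.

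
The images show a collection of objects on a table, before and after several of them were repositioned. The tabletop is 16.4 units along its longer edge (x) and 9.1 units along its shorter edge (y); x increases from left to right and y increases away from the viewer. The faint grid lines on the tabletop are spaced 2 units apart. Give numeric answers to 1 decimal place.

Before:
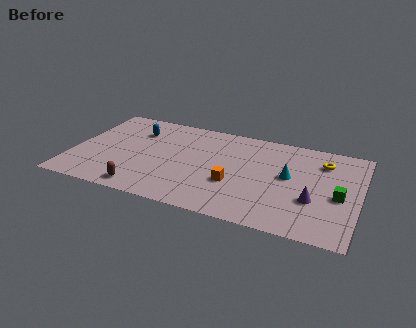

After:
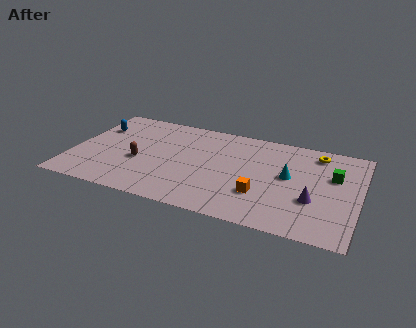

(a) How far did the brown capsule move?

2.6

From (4.4, 1.1) to (3.9, 3.7), the brown capsule covered √(0.5² + 2.6²) ≈ 2.6 units.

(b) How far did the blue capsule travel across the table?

2.3

The blue capsule moved from about (3.4, 6.7) to (1.1, 6.4), a distance of √(2.3² + 0.3²) ≈ 2.3.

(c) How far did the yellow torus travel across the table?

0.8

The yellow torus was near (14.2, 7.0) before and (13.8, 7.7) after, so it travelled √(0.4² + 0.7²) ≈ 0.8 units.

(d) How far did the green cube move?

1.8

The green cube moved from about (15.3, 4.0) to (14.9, 5.8), a distance of √(0.4² + 1.8²) ≈ 1.8.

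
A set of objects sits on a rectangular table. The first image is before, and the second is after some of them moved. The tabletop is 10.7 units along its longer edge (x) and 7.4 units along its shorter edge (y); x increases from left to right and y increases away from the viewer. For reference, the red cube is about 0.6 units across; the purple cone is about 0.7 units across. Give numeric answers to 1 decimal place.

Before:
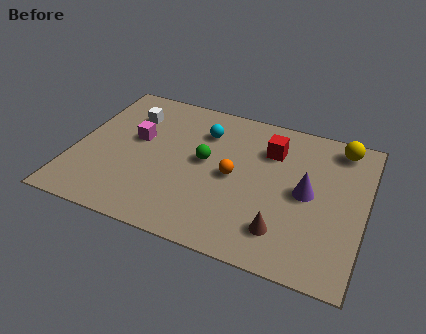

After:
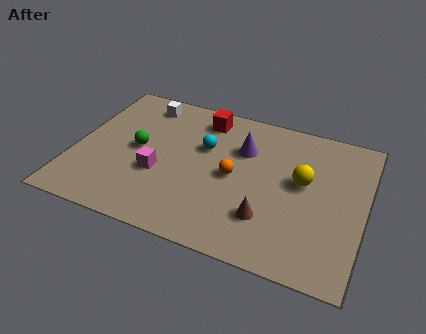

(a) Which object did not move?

the orange sphere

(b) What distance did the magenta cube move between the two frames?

1.8

The magenta cube moved from about (2.2, 4.3) to (3.2, 2.8), a distance of √(1.0² + 1.5²) ≈ 1.8.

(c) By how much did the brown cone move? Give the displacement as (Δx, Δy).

(-0.6, 0.4)

The brown cone was at about (7.9, 1.6) and moved to about (7.3, 2.0).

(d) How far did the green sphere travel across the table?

2.5

The green sphere moved from about (4.8, 4.0) to (2.3, 3.8), a distance of √(2.5² + 0.2²) ≈ 2.5.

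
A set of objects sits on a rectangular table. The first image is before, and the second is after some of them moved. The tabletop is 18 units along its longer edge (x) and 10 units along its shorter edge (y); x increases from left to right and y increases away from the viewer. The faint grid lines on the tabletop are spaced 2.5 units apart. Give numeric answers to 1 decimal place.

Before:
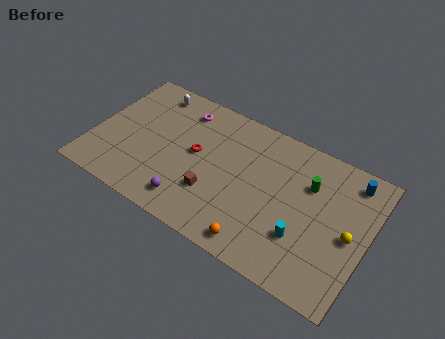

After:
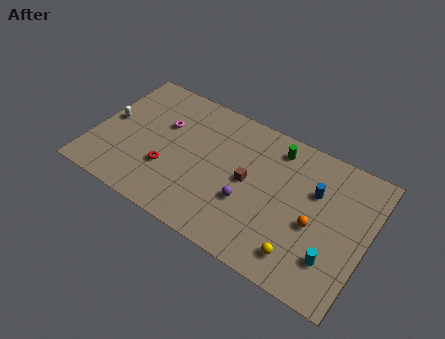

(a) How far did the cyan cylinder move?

2.1

The cyan cylinder moved from about (14.1, 3.1) to (16.1, 2.6), a distance of √(2.0² + 0.5²) ≈ 2.1.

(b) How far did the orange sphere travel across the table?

4.5

From (11.5, 1.2) to (14.7, 4.3), the orange sphere covered √(3.2² + 3.1²) ≈ 4.5 units.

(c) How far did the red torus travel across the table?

2.6

The red torus was near (6.7, 5.4) before and (5.1, 3.3) after, so it travelled √(1.6² + 2.1²) ≈ 2.6 units.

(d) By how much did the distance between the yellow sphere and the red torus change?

-1.0

They were about 10.2 units apart before and 9.2 after — 1.0 units closer together.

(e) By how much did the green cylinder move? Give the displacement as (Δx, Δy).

(-2.4, 1.5)

From the two frames, the green cylinder sits at roughly (14.0, 6.9) before and (11.6, 8.4) after.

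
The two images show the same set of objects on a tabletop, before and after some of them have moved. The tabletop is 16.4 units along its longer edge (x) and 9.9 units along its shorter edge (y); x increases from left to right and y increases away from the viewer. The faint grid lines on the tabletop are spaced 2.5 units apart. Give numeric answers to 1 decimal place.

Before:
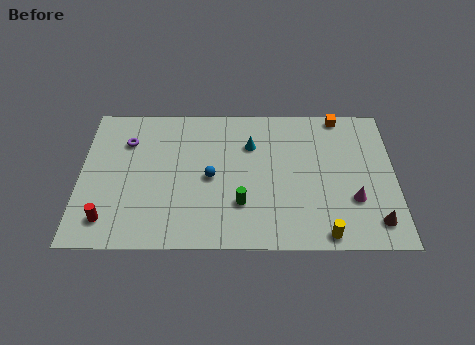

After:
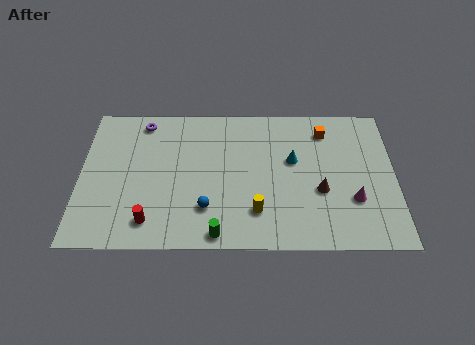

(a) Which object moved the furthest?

the yellow cylinder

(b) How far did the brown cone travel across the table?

3.5

The brown cone was near (15.3, 1.7) before and (12.5, 3.8) after, so it travelled √(2.8² + 2.1²) ≈ 3.5 units.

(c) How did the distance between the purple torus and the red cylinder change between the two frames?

+1.4

The distance was about 5.5 in the first image and 6.9 in the second, so they moved 1.4 units further apart.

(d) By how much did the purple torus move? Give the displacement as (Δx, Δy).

(0.8, 1.4)

The purple torus started near (2.4, 7.2) and ended near (3.2, 8.6).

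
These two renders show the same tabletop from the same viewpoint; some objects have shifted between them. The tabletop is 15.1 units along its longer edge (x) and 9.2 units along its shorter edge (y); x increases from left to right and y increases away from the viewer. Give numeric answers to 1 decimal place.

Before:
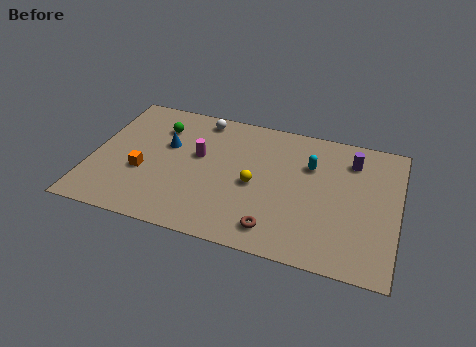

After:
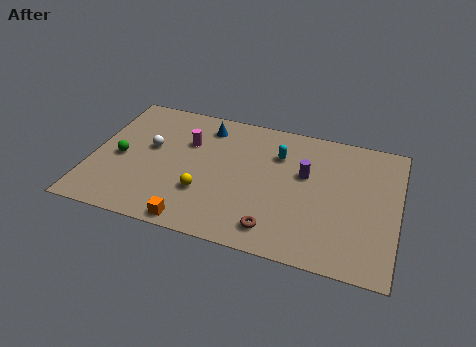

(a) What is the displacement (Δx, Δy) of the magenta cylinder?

(-0.6, 0.8)

From the two frames, the magenta cylinder sits at roughly (5.2, 5.4) before and (4.6, 6.2) after.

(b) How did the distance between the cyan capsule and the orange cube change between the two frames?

-1.7

The distance was about 8.6 in the first image and 6.9 in the second, so they moved 1.7 units closer together.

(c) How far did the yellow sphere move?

2.7

From (8.1, 4.2) to (5.7, 2.9), the yellow sphere covered √(2.4² + 1.3²) ≈ 2.7 units.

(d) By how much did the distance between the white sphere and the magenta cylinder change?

-0.7

They were about 2.7 units apart before and 2.0 after — 0.7 units closer together.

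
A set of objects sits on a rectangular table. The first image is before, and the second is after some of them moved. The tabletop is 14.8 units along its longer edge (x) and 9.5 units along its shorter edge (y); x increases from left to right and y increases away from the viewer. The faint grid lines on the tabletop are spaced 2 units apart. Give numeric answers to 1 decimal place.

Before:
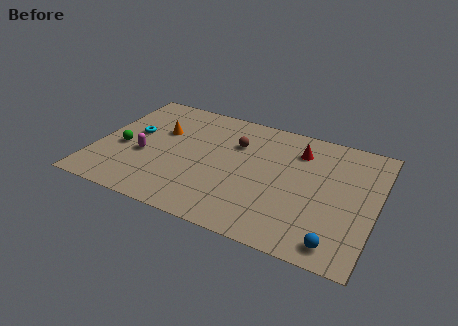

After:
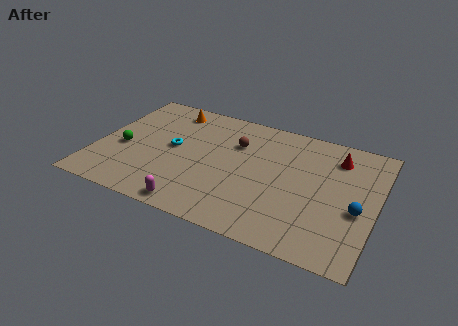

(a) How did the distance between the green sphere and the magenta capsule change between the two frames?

+4.1

They were about 1.2 units apart before and 5.3 after — 4.1 units further apart.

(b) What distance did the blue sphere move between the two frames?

2.8

The blue sphere was near (13.1, 1.2) before and (13.9, 3.9) after, so it travelled √(0.8² + 2.7²) ≈ 2.8 units.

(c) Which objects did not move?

the brown sphere and the green sphere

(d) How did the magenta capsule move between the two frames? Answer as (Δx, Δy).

(3.1, -2.9)

The magenta capsule was at about (2.6, 3.8) and moved to about (5.7, 0.9).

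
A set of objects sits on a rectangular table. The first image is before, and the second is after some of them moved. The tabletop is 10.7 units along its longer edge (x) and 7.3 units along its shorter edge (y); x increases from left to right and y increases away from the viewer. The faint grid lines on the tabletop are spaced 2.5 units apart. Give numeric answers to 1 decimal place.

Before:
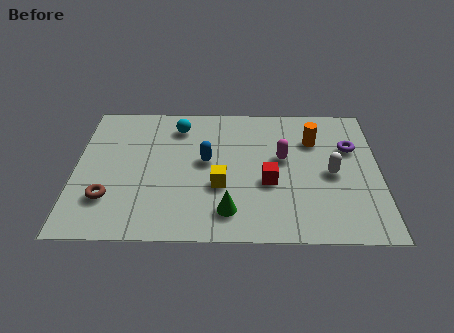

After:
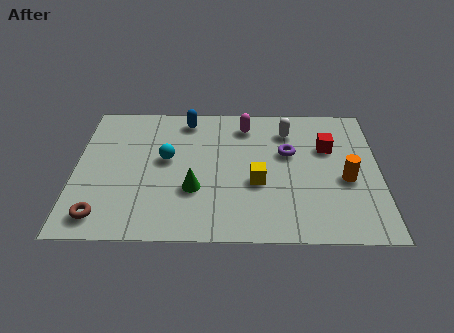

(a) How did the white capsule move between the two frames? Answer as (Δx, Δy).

(-1.5, 2.3)

The white capsule started near (9.0, 3.4) and ended near (7.5, 5.7).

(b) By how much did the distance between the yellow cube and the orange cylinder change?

-1.0

They were about 4.1 units apart before and 3.1 after — 1.0 units closer together.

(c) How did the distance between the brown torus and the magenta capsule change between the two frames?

+0.5

They were about 6.5 units apart before and 7.0 after — 0.5 units further apart.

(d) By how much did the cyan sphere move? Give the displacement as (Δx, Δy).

(-0.4, -1.8)

The cyan sphere was at about (3.6, 5.9) and moved to about (3.2, 4.1).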